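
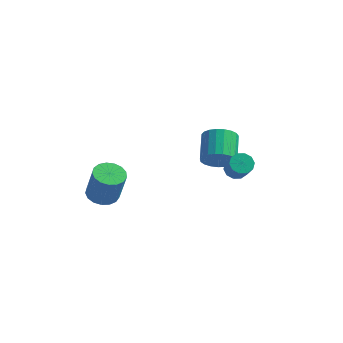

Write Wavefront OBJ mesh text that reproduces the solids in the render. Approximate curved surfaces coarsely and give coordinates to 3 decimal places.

v 2.442 3.041 2.21
v 2.829 2.665 3.122
v 2.325 4.283 4.003
v 1.938 4.659 3.09
v 3.18 2.868 2.951
v 2.677 4.486 3.831
v 3.404 3.1 2.651
v 2.9 4.719 3.531
v 3.461 3.323 2.274
v 2.958 4.941 3.154
v 3.343 3.496 1.887
v 2.839 5.115 2.767
v 3.068 3.591 1.556
v 2.565 5.21 2.436
v 2.685 3.591 1.337
v 2.182 5.21 2.217
v 2.26 3.495 1.27
v 1.757 5.114 2.15
v 1.867 3.321 1.365
v 1.363 4.94 2.245
v 1.572 3.099 1.606
v 1.069 4.717 2.486
v 1.429 2.866 1.952
v 0.925 4.485 2.832
v 1.46 2.663 2.342
v 0.956 4.282 3.222
v 1.661 2.526 2.71
v 1.158 4.145 3.59
v 1.997 2.478 2.991
v 1.494 4.097 3.871
v 2.41 2.527 3.137
v 1.907 4.146 4.017
v -3.577 0.395 -0.44
v -2.653 0.176 -0.719
v -2.079 -0.053 1.361
v -3.003 0.165 1.64
v -2.648 0.647 -0.669
v -2.073 0.418 1.411
v -2.856 1.061 -0.566
v -2.281 0.831 1.514
v -3.229 1.321 -0.434
v -2.654 1.092 1.646
v -3.682 1.37 -0.304
v -3.107 1.14 1.776
v -4.111 1.195 -0.205
v -3.536 0.965 1.876
v -4.417 0.836 -0.159
v -3.843 0.607 1.921
v -4.532 0.377 -0.178
v -3.957 0.148 1.902
v -4.427 -0.078 -0.257
v -3.853 -0.308 1.823
v -4.128 -0.425 -0.378
v -3.554 -0.655 1.702
v -3.703 -0.585 -0.513
v -3.129 -0.814 1.567
v -3.249 -0.519 -0.631
v -2.674 -0.749 1.449
v -2.87 -0.245 -0.706
v -2.295 -0.474 1.374
v 3.69 2.448 2.276
v 4.303 2.819 2.209
v 4.903 2.043 3.396
v 4.29 1.672 3.464
v 4.038 3.041 2.488
v 4.638 2.266 3.676
v 3.64 3.037 2.687
v 4.24 2.262 3.874
v 3.261 2.808 2.729
v 3.861 2.032 3.916
v 3.046 2.441 2.598
v 3.646 1.665 3.785
v 3.077 2.077 2.344
v 3.677 1.301 3.531
v 3.342 1.854 2.064
v 3.942 1.079 3.252
v 3.74 1.858 1.866
v 4.34 1.083 3.053
v 4.119 2.088 1.824
v 4.719 1.312 3.011
v 4.334 2.455 1.955
v 4.934 1.679 3.142
f 2 1 5
f 2 5 3
f 3 5 6
f 3 6 4
f 5 1 7
f 5 7 6
f 6 7 8
f 6 8 4
f 7 1 9
f 7 9 8
f 8 9 10
f 8 10 4
f 9 1 11
f 9 11 10
f 10 11 12
f 10 12 4
f 11 1 13
f 11 13 12
f 12 13 14
f 12 14 4
f 13 1 15
f 13 15 14
f 14 15 16
f 14 16 4
f 15 1 17
f 15 17 16
f 16 17 18
f 16 18 4
f 17 1 19
f 17 19 18
f 18 19 20
f 18 20 4
f 19 1 21
f 19 21 20
f 20 21 22
f 20 22 4
f 21 1 23
f 21 23 22
f 22 23 24
f 22 24 4
f 23 1 25
f 23 25 24
f 24 25 26
f 24 26 4
f 25 1 27
f 25 27 26
f 26 27 28
f 26 28 4
f 27 1 29
f 27 29 28
f 28 29 30
f 28 30 4
f 29 1 31
f 29 31 30
f 30 31 32
f 30 32 4
f 31 1 2
f 31 2 32
f 32 2 3
f 32 3 4
f 34 33 37
f 34 37 35
f 35 37 38
f 35 38 36
f 37 33 39
f 37 39 38
f 38 39 40
f 38 40 36
f 39 33 41
f 39 41 40
f 40 41 42
f 40 42 36
f 41 33 43
f 41 43 42
f 42 43 44
f 42 44 36
f 43 33 45
f 43 45 44
f 44 45 46
f 44 46 36
f 45 33 47
f 45 47 46
f 46 47 48
f 46 48 36
f 47 33 49
f 47 49 48
f 48 49 50
f 48 50 36
f 49 33 51
f 49 51 50
f 50 51 52
f 50 52 36
f 51 33 53
f 51 53 52
f 52 53 54
f 52 54 36
f 53 33 55
f 53 55 54
f 54 55 56
f 54 56 36
f 55 33 57
f 55 57 56
f 56 57 58
f 56 58 36
f 57 33 59
f 57 59 58
f 58 59 60
f 58 60 36
f 59 33 34
f 59 34 60
f 60 34 35
f 60 35 36
f 62 61 65
f 62 65 63
f 63 65 66
f 63 66 64
f 65 61 67
f 65 67 66
f 66 67 68
f 66 68 64
f 67 61 69
f 67 69 68
f 68 69 70
f 68 70 64
f 69 61 71
f 69 71 70
f 70 71 72
f 70 72 64
f 71 61 73
f 71 73 72
f 72 73 74
f 72 74 64
f 73 61 75
f 73 75 74
f 74 75 76
f 74 76 64
f 75 61 77
f 75 77 76
f 76 77 78
f 76 78 64
f 77 61 79
f 77 79 78
f 78 79 80
f 78 80 64
f 79 61 81
f 79 81 80
f 80 81 82
f 80 82 64
f 81 61 62
f 81 62 82
f 82 62 63
f 82 63 64



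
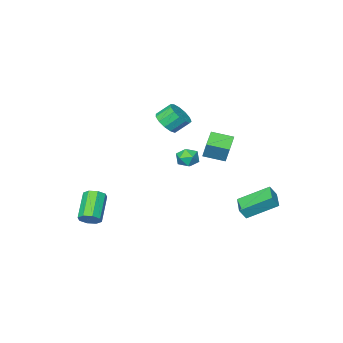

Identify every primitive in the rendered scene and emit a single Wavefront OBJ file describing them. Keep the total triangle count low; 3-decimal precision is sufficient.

v -4.244 -0.65 -0.153
v -4.112 -0.103 1.052
v -3.253 0.192 -0.643
v -3.12 0.738 0.562
v -3.26 -1.618 0.178
v -3.127 -1.072 1.383
v -2.268 -0.777 -0.312
v -2.136 -0.23 0.893
v 0.406 -0.733 3.152
v 1.032 -0.871 3.785
v 0.339 -0.365 4.58
v -0.286 -0.227 3.948
v 1.131 -0.417 3.582
v 0.439 0.09 4.377
v 1 -0.063 3.243
v 0.308 0.443 4.038
v 0.681 0.078 2.875
v -0.011 0.584 3.67
v 0.274 -0.039 2.595
v -0.418 0.468 3.391
v -0.09 -0.376 2.492
v -0.783 0.131 3.288
v -0.297 -0.826 2.599
v -0.99 -0.32 3.394
v -0.281 -1.247 2.881
v -0.974 -0.74 3.677
v -0.047 -1.505 3.25
v -0.739 -0.998 4.045
v 0.332 -1.518 3.587
v -0.361 -1.011 4.383
v 0.734 -1.282 3.787
v 0.041 -0.775 4.582
v 4.533 -2.655 -4.395
v 5.036 -2.577 -3.871
v 3.889 -3.706 -2.602
v 3.387 -3.785 -3.125
v 4.65 -2.172 -3.86
v 3.504 -3.302 -2.59
v 4.196 -2.051 -4.162
v 3.05 -3.181 -2.892
v 3.939 -2.283 -4.6
v 2.793 -3.413 -3.331
v 4.031 -2.734 -4.918
v 2.884 -3.863 -3.649
v 4.416 -3.138 -4.93
v 3.27 -4.268 -3.66
v 4.87 -3.259 -4.628
v 3.724 -4.389 -3.358
v 5.127 -3.027 -4.189
v 3.981 -4.157 -2.92
v 1.772 4.314 2.339
v 2.27 4.391 2.89
v 2.07 3.149 2.23
v 2.568 3.226 2.781
v 1.838 3.263 2.93
v 1.653 3.983 2.998
v 2.687 3.557 2.122
v 2.502 4.277 2.19
v 2.835 3.922 2.756
v 2.311 3.741 3.255
v 2.029 3.799 1.865
v 1.505 3.618 2.364
v -4.613 3.364 -2.534
v -4.17 3.244 -1.819
v -3.885 4.483 -2.796
v -3.442 4.362 -2.081
v -3.158 2.158 -3.639
v -2.715 2.037 -2.924
v -2.43 3.276 -3.901
v -1.987 3.156 -3.186
f 2 4 1
f 5 2 1
f 1 4 3
f 3 5 1
f 2 8 4
f 6 2 5
f 6 8 2
f 4 8 3
f 7 5 3
f 3 8 7
f 7 6 5
f 8 6 7
f 10 9 13
f 10 13 11
f 11 13 14
f 11 14 12
f 13 9 15
f 13 15 14
f 14 15 16
f 14 16 12
f 15 9 17
f 15 17 16
f 16 17 18
f 16 18 12
f 17 9 19
f 17 19 18
f 18 19 20
f 18 20 12
f 19 9 21
f 19 21 20
f 20 21 22
f 20 22 12
f 21 9 23
f 21 23 22
f 22 23 24
f 22 24 12
f 23 9 25
f 23 25 24
f 24 25 26
f 24 26 12
f 25 9 27
f 25 27 26
f 26 27 28
f 26 28 12
f 27 9 29
f 27 29 28
f 28 29 30
f 28 30 12
f 29 9 31
f 29 31 30
f 30 31 32
f 30 32 12
f 31 9 10
f 31 10 32
f 32 10 11
f 32 11 12
f 34 33 37
f 34 37 35
f 35 37 38
f 35 38 36
f 37 33 39
f 37 39 38
f 38 39 40
f 38 40 36
f 39 33 41
f 39 41 40
f 40 41 42
f 40 42 36
f 41 33 43
f 41 43 42
f 42 43 44
f 42 44 36
f 43 33 45
f 43 45 44
f 44 45 46
f 44 46 36
f 45 33 47
f 45 47 46
f 46 47 48
f 46 48 36
f 47 33 49
f 47 49 48
f 48 49 50
f 48 50 36
f 49 33 34
f 49 34 50
f 50 34 35
f 50 35 36
f 51 62 56
f 51 56 52
f 51 52 58
f 51 58 61
f 51 61 62
f 52 56 60
f 56 62 55
f 62 61 53
f 61 58 57
f 58 52 59
f 54 60 55
f 54 55 53
f 54 53 57
f 54 57 59
f 54 59 60
f 55 60 56
f 53 55 62
f 57 53 61
f 59 57 58
f 60 59 52
f 64 66 63
f 67 64 63
f 63 66 65
f 65 67 63
f 64 70 66
f 68 64 67
f 68 70 64
f 66 70 65
f 69 67 65
f 65 70 69
f 69 68 67
f 70 68 69



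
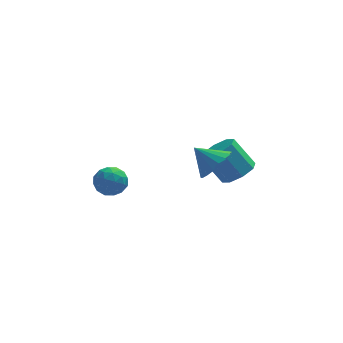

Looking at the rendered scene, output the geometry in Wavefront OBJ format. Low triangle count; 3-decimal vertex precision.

v -0.081 -2.727 3.563
v 0.468 -2.245 3.889
v -0.839 -2.333 4.257
v 0.332 -2.046 3.627
v 0.115 -1.981 3.353
v -0.142 -2.064 3.12
v -0.386 -2.278 2.975
v -0.57 -2.582 2.947
v -0.658 -2.914 3.041
v -0.631 -3.209 3.238
v -0.495 -3.409 3.499
v -0.278 -3.474 3.774
v -0.021 -3.391 4.006
v 0.223 -3.176 4.151
v 0.407 -2.873 4.18
v 0.495 -2.541 4.086
v 0.987 -0.932 1.836
v 1.466 -1.3 2.282
v 0.711 -0.916 3.409
v 0.233 -0.548 2.964
v 1.619 -0.753 2.199
v 0.864 -0.369 3.326
v 1.403 -0.311 1.903
v 0.648 0.073 3.031
v 0.943 -0.233 1.569
v 0.188 0.151 2.696
v 0.509 -0.564 1.391
v -0.246 -0.18 2.518
v 0.356 -1.111 1.474
v -0.399 -0.727 2.601
v 0.572 -1.553 1.769
v -0.183 -1.169 2.897
v 1.032 -1.631 2.104
v 0.277 -1.247 3.231
v -4.187 -1.486 2.659
v -3.638 -1.336 2.281
v -3.962 -2.564 2.559
v -3.413 -2.414 2.181
v -3.421 -2.261 2.847
v -3.56 -1.595 2.909
v -4.04 -2.305 1.931
v -4.179 -1.639 1.993
v -3.547 -1.843 1.831
v -3.165 -1.815 2.397
v -4.435 -2.085 2.443
v -4.053 -2.057 3.009
v -3.932 -1.316 2.479
v -3.668 -2.584 2.361
v -3.673 -2.494 2.753
v -3.35 -2.406 2.53
v -3.886 -1.468 2.848
v -3.564 -1.38 2.625
v -3.436 -1.924 2.958
v -4.036 -2.52 2.215
v -3.714 -2.432 1.992
v -4.25 -1.494 2.31
v -3.927 -1.406 2.087
v -4.164 -1.976 1.882
v -3.556 -1.526 1.992
v -3.424 -2.16 1.933
v -3.792 -2.096 1.787
v -3.874 -1.704 1.823
v -3.331 -1.51 2.324
v -3.199 -2.144 2.266
v -3.204 -2.054 2.657
v -3.285 -1.662 2.693
v -3.278 -1.808 2.06
v -4.401 -1.756 2.574
v -4.269 -2.39 2.516
v -4.315 -2.238 2.147
v -4.396 -1.846 2.183
v -4.176 -1.74 2.907
v -4.044 -2.374 2.848
v -3.726 -2.196 3.017
v -3.808 -1.804 3.053
v -4.322 -2.092 2.78
f 2 1 4
f 2 4 3
f 4 1 5
f 4 5 3
f 5 1 6
f 5 6 3
f 6 1 7
f 6 7 3
f 7 1 8
f 7 8 3
f 8 1 9
f 8 9 3
f 9 1 10
f 9 10 3
f 10 1 11
f 10 11 3
f 11 1 12
f 11 12 3
f 12 1 13
f 12 13 3
f 13 1 14
f 13 14 3
f 14 1 15
f 14 15 3
f 15 1 16
f 15 16 3
f 16 1 2
f 16 2 3
f 18 17 21
f 18 21 19
f 19 21 22
f 19 22 20
f 21 17 23
f 21 23 22
f 22 23 24
f 22 24 20
f 23 17 25
f 23 25 24
f 24 25 26
f 24 26 20
f 25 17 27
f 25 27 26
f 26 27 28
f 26 28 20
f 27 17 29
f 27 29 28
f 28 29 30
f 28 30 20
f 29 17 31
f 29 31 30
f 30 31 32
f 30 32 20
f 31 17 33
f 31 33 32
f 32 33 34
f 32 34 20
f 33 17 18
f 33 18 34
f 34 18 19
f 34 19 20
f 35 72 51
f 72 46 75
f 51 75 40
f 72 75 51
f 35 51 47
f 51 40 52
f 47 52 36
f 51 52 47
f 35 47 56
f 47 36 57
f 56 57 42
f 47 57 56
f 35 56 68
f 56 42 71
f 68 71 45
f 56 71 68
f 35 68 72
f 68 45 76
f 72 76 46
f 68 76 72
f 36 52 63
f 52 40 66
f 63 66 44
f 52 66 63
f 40 75 53
f 75 46 74
f 53 74 39
f 75 74 53
f 46 76 73
f 76 45 69
f 73 69 37
f 76 69 73
f 45 71 70
f 71 42 58
f 70 58 41
f 71 58 70
f 42 57 62
f 57 36 59
f 62 59 43
f 57 59 62
f 38 64 50
f 64 44 65
f 50 65 39
f 64 65 50
f 38 50 48
f 50 39 49
f 48 49 37
f 50 49 48
f 38 48 55
f 48 37 54
f 55 54 41
f 48 54 55
f 38 55 60
f 55 41 61
f 60 61 43
f 55 61 60
f 38 60 64
f 60 43 67
f 64 67 44
f 60 67 64
f 39 65 53
f 65 44 66
f 53 66 40
f 65 66 53
f 37 49 73
f 49 39 74
f 73 74 46
f 49 74 73
f 41 54 70
f 54 37 69
f 70 69 45
f 54 69 70
f 43 61 62
f 61 41 58
f 62 58 42
f 61 58 62
f 44 67 63
f 67 43 59
f 63 59 36
f 67 59 63



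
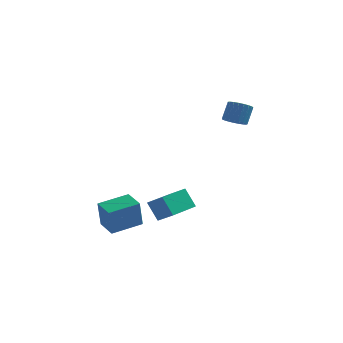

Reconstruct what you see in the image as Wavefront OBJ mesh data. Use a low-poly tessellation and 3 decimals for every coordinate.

v 3.005 2.737 2.258
v 3.593 2.436 2.265
v 3.862 2.983 3.228
v 3.275 3.283 3.222
v 3.647 2.663 2.121
v 3.916 3.21 3.084
v 3.59 2.903 2.001
v 3.859 3.45 2.964
v 3.432 3.114 1.925
v 3.701 3.661 2.888
v 3.2 3.26 1.907
v 3.469 3.807 2.87
v 2.935 3.316 1.949
v 3.204 3.862 2.913
v 2.681 3.271 2.046
v 2.95 3.818 3.009
v 2.484 3.134 2.178
v 2.753 3.68 3.142
v 2.377 2.928 2.325
v 2.646 3.475 3.289
v 2.379 2.689 2.46
v 2.648 3.236 3.424
v 2.489 2.458 2.561
v 2.758 3.005 3.524
v 2.688 2.276 2.608
v 2.957 2.823 3.572
v 2.942 2.173 2.596
v 3.211 2.72 3.559
v 3.207 2.168 2.525
v 3.476 2.714 3.488
v 3.438 2.261 2.408
v 3.707 2.807 3.371
v -1.393 2.801 -3.62
v -0.59 2.346 -3.004
v -0.344 4.5 -3.734
v 0.46 4.045 -3.118
v -0.82 2.375 -4.682
v -0.016 1.92 -4.066
v 0.23 4.074 -4.796
v 1.033 3.619 -4.18
v -3.516 0.527 -4.132
v -3.624 0.191 -2.551
v -2.065 1.424 -3.842
v -2.173 1.088 -2.261
v -2.867 -0.468 -4.299
v -2.975 -0.804 -2.718
v -1.416 0.429 -4.009
v -1.524 0.093 -2.428
f 2 1 5
f 2 5 3
f 3 5 6
f 3 6 4
f 5 1 7
f 5 7 6
f 6 7 8
f 6 8 4
f 7 1 9
f 7 9 8
f 8 9 10
f 8 10 4
f 9 1 11
f 9 11 10
f 10 11 12
f 10 12 4
f 11 1 13
f 11 13 12
f 12 13 14
f 12 14 4
f 13 1 15
f 13 15 14
f 14 15 16
f 14 16 4
f 15 1 17
f 15 17 16
f 16 17 18
f 16 18 4
f 17 1 19
f 17 19 18
f 18 19 20
f 18 20 4
f 19 1 21
f 19 21 20
f 20 21 22
f 20 22 4
f 21 1 23
f 21 23 22
f 22 23 24
f 22 24 4
f 23 1 25
f 23 25 24
f 24 25 26
f 24 26 4
f 25 1 27
f 25 27 26
f 26 27 28
f 26 28 4
f 27 1 29
f 27 29 28
f 28 29 30
f 28 30 4
f 29 1 31
f 29 31 30
f 30 31 32
f 30 32 4
f 31 1 2
f 31 2 32
f 32 2 3
f 32 3 4
f 34 36 33
f 37 34 33
f 33 36 35
f 35 37 33
f 34 40 36
f 38 34 37
f 38 40 34
f 36 40 35
f 39 37 35
f 35 40 39
f 39 38 37
f 40 38 39
f 42 44 41
f 45 42 41
f 41 44 43
f 43 45 41
f 42 48 44
f 46 42 45
f 46 48 42
f 44 48 43
f 47 45 43
f 43 48 47
f 47 46 45
f 48 46 47



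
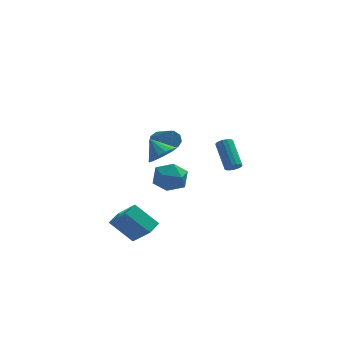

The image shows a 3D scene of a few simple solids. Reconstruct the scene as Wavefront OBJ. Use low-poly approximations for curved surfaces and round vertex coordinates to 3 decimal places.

v -1.707 -4.32 2.56
v -0.969 -4.277 3.091
v -2.393 -3.66 3.46
v -0.949 -3.891 2.823
v -1.132 -3.619 2.484
v -1.469 -3.536 2.166
v -1.87 -3.662 1.953
v -2.227 -3.965 1.903
v -2.445 -4.363 2.029
v -2.465 -4.75 2.298
v -2.282 -5.021 2.636
v -1.945 -5.105 2.955
v -1.545 -4.978 3.167
v -1.187 -4.676 3.217
v -1.603 3.993 -0.838
v -0.932 4.083 -1.016
v -0.426 2.316 0
v -1.097 2.227 0.178
v -1.021 4.298 -0.597
v -0.515 2.531 0.418
v -1.382 4.371 -0.291
v -0.876 2.604 0.724
v -1.846 4.267 -0.241
v -1.341 2.5 0.775
v -2.197 4.035 -0.47
v -1.691 2.268 0.546
v -2.27 3.783 -0.871
v -1.764 2.016 0.145
v -2.03 3.63 -1.257
v -1.525 1.863 -0.241
v -1.591 3.647 -1.446
v -1.085 1.88 -0.43
v -1.157 3.826 -1.351
v -0.651 2.059 -0.335
v 2.468 0.573 -1.245
v 2.846 0.41 -0.912
v 2.39 1.903 0.338
v 2.012 2.067 0.005
v 2.971 0.588 -1.079
v 2.515 2.081 0.171
v 2.961 0.762 -1.291
v 2.505 2.255 -0.041
v 2.819 0.886 -1.49
v 2.363 2.379 -0.24
v 2.583 0.926 -1.624
v 2.127 2.419 -0.374
v 2.316 0.871 -1.656
v 1.86 2.364 -0.406
v 2.09 0.737 -1.578
v 1.634 2.23 -0.328
v 1.965 0.559 -1.411
v 1.509 2.052 -0.161
v 1.975 0.385 -1.199
v 1.519 1.878 0.051
v 2.117 0.261 -1
v 1.661 1.754 0.25
v 2.353 0.221 -0.866
v 1.897 1.714 0.384
v 2.62 0.276 -0.834
v 2.164 1.769 0.416
v -0.778 -1.829 -0.806
v -0.274 -2.264 0.088
v -2.226 -2.856 -0.488
v -1.722 -3.291 0.406
v -2.047 -2.225 0.413
v -1.152 -1.59 0.217
v -1.348 -3.53 -0.617
v -0.453 -2.895 -0.813
v -0.626 -3.315 0.204
v -1.058 -2.509 0.841
v -1.442 -2.611 -1.241
v -1.874 -1.805 -0.604
v -3.358 -3.61 -4.7
v -2.409 -4.682 -3.333
v -4.671 -3.155 -3.434
v -3.722 -4.227 -2.066
v -2.858 -2.853 -4.454
v -1.909 -3.925 -3.086
v -4.171 -2.398 -3.187
v -3.222 -3.47 -1.82
f 2 1 4
f 2 4 3
f 4 1 5
f 4 5 3
f 5 1 6
f 5 6 3
f 6 1 7
f 6 7 3
f 7 1 8
f 7 8 3
f 8 1 9
f 8 9 3
f 9 1 10
f 9 10 3
f 10 1 11
f 10 11 3
f 11 1 12
f 11 12 3
f 12 1 13
f 12 13 3
f 13 1 14
f 13 14 3
f 14 1 2
f 14 2 3
f 16 15 19
f 16 19 17
f 17 19 20
f 17 20 18
f 19 15 21
f 19 21 20
f 20 21 22
f 20 22 18
f 21 15 23
f 21 23 22
f 22 23 24
f 22 24 18
f 23 15 25
f 23 25 24
f 24 25 26
f 24 26 18
f 25 15 27
f 25 27 26
f 26 27 28
f 26 28 18
f 27 15 29
f 27 29 28
f 28 29 30
f 28 30 18
f 29 15 31
f 29 31 30
f 30 31 32
f 30 32 18
f 31 15 33
f 31 33 32
f 32 33 34
f 32 34 18
f 33 15 16
f 33 16 34
f 34 16 17
f 34 17 18
f 36 35 39
f 36 39 37
f 37 39 40
f 37 40 38
f 39 35 41
f 39 41 40
f 40 41 42
f 40 42 38
f 41 35 43
f 41 43 42
f 42 43 44
f 42 44 38
f 43 35 45
f 43 45 44
f 44 45 46
f 44 46 38
f 45 35 47
f 45 47 46
f 46 47 48
f 46 48 38
f 47 35 49
f 47 49 48
f 48 49 50
f 48 50 38
f 49 35 51
f 49 51 50
f 50 51 52
f 50 52 38
f 51 35 53
f 51 53 52
f 52 53 54
f 52 54 38
f 53 35 55
f 53 55 54
f 54 55 56
f 54 56 38
f 55 35 57
f 55 57 56
f 56 57 58
f 56 58 38
f 57 35 59
f 57 59 58
f 58 59 60
f 58 60 38
f 59 35 36
f 59 36 60
f 60 36 37
f 60 37 38
f 61 72 66
f 61 66 62
f 61 62 68
f 61 68 71
f 61 71 72
f 62 66 70
f 66 72 65
f 72 71 63
f 71 68 67
f 68 62 69
f 64 70 65
f 64 65 63
f 64 63 67
f 64 67 69
f 64 69 70
f 65 70 66
f 63 65 72
f 67 63 71
f 69 67 68
f 70 69 62
f 74 76 73
f 77 74 73
f 73 76 75
f 75 77 73
f 74 80 76
f 78 74 77
f 78 80 74
f 76 80 75
f 79 77 75
f 75 80 79
f 79 78 77
f 80 78 79



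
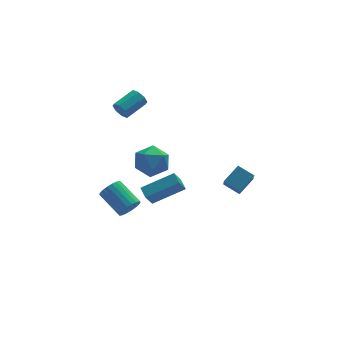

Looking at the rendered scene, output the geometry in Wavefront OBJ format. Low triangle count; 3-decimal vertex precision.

v 2.88 -4.886 -0.52
v 2.188 -4.23 -0.081
v 3.121 -4.004 -1.458
v 2.428 -3.348 -1.019
v 3.792 -4.392 0.179
v 3.099 -3.736 0.618
v 4.032 -3.51 -0.759
v 3.34 -2.854 -0.32
v -2.146 0.612 2.975
v -1.849 0.412 2.493
v -0.657 1.048 2.964
v -0.954 1.248 3.445
v -2.04 0.823 2.423
v -0.849 1.459 2.894
v -2.294 1.111 2.676
v -1.103 1.747 3.146
v -2.46 1.106 3.104
v -1.269 1.742 3.574
v -2.443 0.812 3.456
v -1.251 1.448 3.927
v -2.251 0.401 3.526
v -1.06 1.037 3.997
v -1.997 0.113 3.274
v -0.806 0.749 3.744
v -1.831 0.118 2.846
v -0.64 0.754 3.316
v 0.819 -0.365 -2.75
v 0.732 0.385 -2.486
v -1.042 -0.248 -3.695
v -1.128 0.503 -3.431
v 1.288 -0.003 -3.629
v 1.202 0.748 -3.365
v -0.572 0.115 -4.574
v -0.659 0.865 -4.31
v -1.4 -3.494 2.898
v -0.657 -3.71 2.186
v -2.563 -4.25 1.914
v -1.82 -4.466 1.202
v -1.815 -4.955 2.132
v -1.096 -4.488 2.741
v -2.124 -3.472 1.359
v -1.405 -3.005 1.968
v -1.105 -3.696 1.235
v -0.913 -4.613 1.713
v -2.307 -3.347 2.387
v -2.115 -4.264 2.865
v -1.973 -0.455 -4.281
v -1.455 -0.486 -3.768
v -2.229 0.865 -2.905
v -2.747 0.895 -3.419
v -1.335 -0.29 -3.967
v -2.11 1.06 -3.104
v -1.325 -0.123 -4.22
v -2.1 1.227 -3.358
v -1.428 -0.014 -4.484
v -2.203 1.337 -3.621
v -1.625 0.02 -4.713
v -2.399 1.37 -3.85
v -1.881 -0.029 -4.867
v -2.656 1.322 -4.004
v -2.154 -0.152 -4.92
v -2.929 1.199 -4.057
v -2.395 -0.327 -4.862
v -3.17 1.024 -4
v -2.563 -0.524 -4.704
v -3.338 0.827 -3.842
v -2.629 -0.709 -4.473
v -3.404 0.641 -3.611
v -2.582 -0.851 -4.209
v -3.357 0.5 -3.347
v -2.429 -0.924 -3.957
v -3.204 0.427 -3.095
v -2.197 -0.916 -3.761
v -2.972 0.435 -2.899
v -1.926 -0.828 -3.655
v -2.701 0.522 -2.793
v -1.664 -0.676 -3.658
v -2.439 0.674 -2.795
f 2 4 1
f 5 2 1
f 1 4 3
f 3 5 1
f 2 8 4
f 6 2 5
f 6 8 2
f 4 8 3
f 7 5 3
f 3 8 7
f 7 6 5
f 8 6 7
f 10 9 13
f 10 13 11
f 11 13 14
f 11 14 12
f 13 9 15
f 13 15 14
f 14 15 16
f 14 16 12
f 15 9 17
f 15 17 16
f 16 17 18
f 16 18 12
f 17 9 19
f 17 19 18
f 18 19 20
f 18 20 12
f 19 9 21
f 19 21 20
f 20 21 22
f 20 22 12
f 21 9 23
f 21 23 22
f 22 23 24
f 22 24 12
f 23 9 25
f 23 25 24
f 24 25 26
f 24 26 12
f 25 9 10
f 25 10 26
f 26 10 11
f 26 11 12
f 28 30 27
f 31 28 27
f 27 30 29
f 29 31 27
f 28 34 30
f 32 28 31
f 32 34 28
f 30 34 29
f 33 31 29
f 29 34 33
f 33 32 31
f 34 32 33
f 35 46 40
f 35 40 36
f 35 36 42
f 35 42 45
f 35 45 46
f 36 40 44
f 40 46 39
f 46 45 37
f 45 42 41
f 42 36 43
f 38 44 39
f 38 39 37
f 38 37 41
f 38 41 43
f 38 43 44
f 39 44 40
f 37 39 46
f 41 37 45
f 43 41 42
f 44 43 36
f 48 47 51
f 48 51 49
f 49 51 52
f 49 52 50
f 51 47 53
f 51 53 52
f 52 53 54
f 52 54 50
f 53 47 55
f 53 55 54
f 54 55 56
f 54 56 50
f 55 47 57
f 55 57 56
f 56 57 58
f 56 58 50
f 57 47 59
f 57 59 58
f 58 59 60
f 58 60 50
f 59 47 61
f 59 61 60
f 60 61 62
f 60 62 50
f 61 47 63
f 61 63 62
f 62 63 64
f 62 64 50
f 63 47 65
f 63 65 64
f 64 65 66
f 64 66 50
f 65 47 67
f 65 67 66
f 66 67 68
f 66 68 50
f 67 47 69
f 67 69 68
f 68 69 70
f 68 70 50
f 69 47 71
f 69 71 70
f 70 71 72
f 70 72 50
f 71 47 73
f 71 73 72
f 72 73 74
f 72 74 50
f 73 47 75
f 73 75 74
f 74 75 76
f 74 76 50
f 75 47 77
f 75 77 76
f 76 77 78
f 76 78 50
f 77 47 48
f 77 48 78
f 78 48 49
f 78 49 50



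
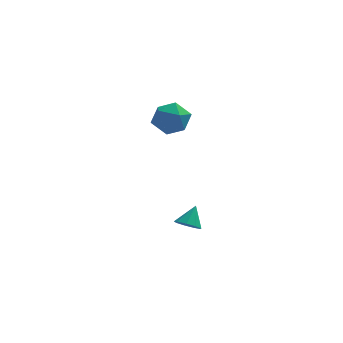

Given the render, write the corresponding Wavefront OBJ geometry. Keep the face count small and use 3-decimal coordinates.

v 0.233 -0.111 3.557
v 0.782 -0.838 3.632
v -0.902 -1.002 3.228
v -0.353 -1.729 3.303
v -0.578 -1.248 4.047
v 0.123 -0.697 4.251
v -0.243 -1.143 2.609
v 0.458 -0.592 2.813
v 0.488 -1.476 3.046
v 0.281 -1.541 3.935
v -0.401 -0.299 2.925
v -0.608 -0.364 3.814
v 0.631 -2.094 -2.307
v 0.888 -1.707 -2.702
v 0.969 -1.486 -1.493
v 0.494 -1.592 -2.625
v 0.165 -1.712 -2.399
v 0.053 -2.01 -2.129
v 0.212 -2.348 -1.943
v 0.567 -2.567 -1.927
v 0.952 -2.564 -2.088
v 1.187 -2.342 -2.352
v 1.161 -2.003 -2.595
f 1 12 6
f 1 6 2
f 1 2 8
f 1 8 11
f 1 11 12
f 2 6 10
f 6 12 5
f 12 11 3
f 11 8 7
f 8 2 9
f 4 10 5
f 4 5 3
f 4 3 7
f 4 7 9
f 4 9 10
f 5 10 6
f 3 5 12
f 7 3 11
f 9 7 8
f 10 9 2
f 14 13 16
f 14 16 15
f 16 13 17
f 16 17 15
f 17 13 18
f 17 18 15
f 18 13 19
f 18 19 15
f 19 13 20
f 19 20 15
f 20 13 21
f 20 21 15
f 21 13 22
f 21 22 15
f 22 13 23
f 22 23 15
f 23 13 14
f 23 14 15



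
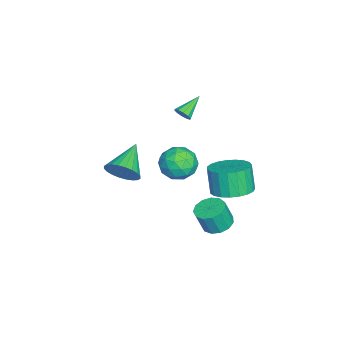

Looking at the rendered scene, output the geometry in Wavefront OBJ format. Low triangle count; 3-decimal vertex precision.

v -2.964 0.422 1.909
v -2.776 0.24 2.347
v -3.996 1.098 2.631
v -2.636 0.517 2.288
v -2.622 0.757 2.084
v -2.738 0.869 1.813
v -2.94 0.81 1.579
v -3.152 0.603 1.471
v -3.292 0.327 1.529
v -3.306 0.087 1.733
v -3.19 -0.025 2.004
v -2.988 0.033 2.238
v 1.136 3.55 -0.203
v 2.115 3.159 0.032
v 1.683 2.919 1.437
v 0.704 3.31 1.203
v 2.165 3.596 0.122
v 1.733 3.356 1.527
v 2.037 4.025 0.156
v 1.605 3.785 1.561
v 1.754 4.372 0.127
v 1.321 4.132 1.533
v 1.363 4.577 0.042
v 0.931 4.337 1.448
v 0.934 4.604 -0.085
v 0.501 4.364 1.32
v 0.539 4.449 -0.233
v 0.106 4.209 1.172
v 0.248 4.138 -0.376
v -0.185 3.899 1.03
v 0.11 3.726 -0.489
v -0.323 3.486 0.917
v 0.15 3.283 -0.552
v -0.283 3.044 0.854
v 0.36 2.887 -0.555
v -0.073 2.647 0.851
v 0.705 2.605 -0.497
v 0.272 2.365 0.909
v 1.124 2.486 -0.388
v 0.691 2.246 1.018
v 1.545 2.551 -0.247
v 1.113 2.312 1.158
v 1.896 2.789 -0.099
v 1.463 2.55 1.307
v -2.607 -2.611 -2.703
v -2.278 -3.078 -1.883
v -4.373 -2.229 -1.777
v -2.162 -2.712 -1.814
v -2.114 -2.33 -1.88
v -2.142 -1.991 -2.072
v -2.24 -1.747 -2.359
v -2.394 -1.634 -2.699
v -2.581 -1.669 -3.04
v -2.772 -1.848 -3.33
v -2.937 -2.144 -3.524
v -3.053 -2.51 -3.593
v -3.1 -2.891 -3.527
v -3.073 -3.23 -3.335
v -2.975 -3.475 -3.048
v -2.821 -3.588 -2.708
v -2.634 -3.552 -2.367
v -2.443 -3.373 -2.077
v 2.128 3.009 -1.898
v 2.894 3.269 -1.946
v 3.098 2.89 -0.73
v 2.332 2.631 -0.682
v 2.647 3.622 -1.795
v 2.852 3.244 -0.578
v 2.236 3.781 -1.676
v 2.44 3.402 -0.46
v 1.79 3.694 -1.628
v 1.995 3.316 -0.412
v 1.452 3.391 -1.666
v 1.656 3.012 -0.45
v 1.328 2.966 -1.777
v 1.532 2.587 -0.561
v 1.458 2.555 -1.927
v 1.662 2.176 -0.711
v 1.801 2.288 -2.068
v 2.005 1.909 -0.852
v 2.247 2.25 -2.154
v 2.452 1.872 -0.938
v 2.656 2.454 -2.16
v 2.86 2.075 -0.944
v 2.897 2.833 -2.082
v 3.101 2.455 -0.866
v 2.068 1.841 2.67
v 2.665 1.031 2.749
v 1.235 1.109 1.471
v 1.832 0.299 1.55
v 1.182 0.522 2.29
v 1.697 0.974 3.031
v 2.203 1.166 1.189
v 2.718 1.618 1.93
v 2.748 0.613 1.834
v 2.117 0.216 2.515
v 1.783 1.924 1.705
v 1.152 1.527 2.386
v 2.44 1.5 2.815
v 1.46 0.64 1.405
v 1.079 0.771 1.84
v 1.429 0.295 1.887
v 1.871 1.467 2.981
v 2.222 0.991 3.027
v 1.35 0.692 2.757
v 1.678 1.149 1.193
v 2.029 0.673 1.239
v 2.471 1.845 2.333
v 2.821 1.369 2.38
v 2.55 1.448 1.463
v 2.839 0.778 2.324
v 2.35 0.348 1.619
v 2.568 0.858 1.406
v 2.87 1.123 1.842
v 2.469 0.545 2.724
v 1.979 0.115 2.019
v 1.597 0.246 2.454
v 1.9 0.512 2.889
v 2.518 0.299 2.186
v 1.921 2.025 2.201
v 1.431 1.595 1.496
v 2 1.628 1.331
v 2.303 1.894 1.766
v 1.55 1.792 2.601
v 1.061 1.362 1.896
v 1.03 1.017 2.378
v 1.332 1.282 2.814
v 1.382 1.841 2.034
f 2 1 4
f 2 4 3
f 4 1 5
f 4 5 3
f 5 1 6
f 5 6 3
f 6 1 7
f 6 7 3
f 7 1 8
f 7 8 3
f 8 1 9
f 8 9 3
f 9 1 10
f 9 10 3
f 10 1 11
f 10 11 3
f 11 1 12
f 11 12 3
f 12 1 2
f 12 2 3
f 14 13 17
f 14 17 15
f 15 17 18
f 15 18 16
f 17 13 19
f 17 19 18
f 18 19 20
f 18 20 16
f 19 13 21
f 19 21 20
f 20 21 22
f 20 22 16
f 21 13 23
f 21 23 22
f 22 23 24
f 22 24 16
f 23 13 25
f 23 25 24
f 24 25 26
f 24 26 16
f 25 13 27
f 25 27 26
f 26 27 28
f 26 28 16
f 27 13 29
f 27 29 28
f 28 29 30
f 28 30 16
f 29 13 31
f 29 31 30
f 30 31 32
f 30 32 16
f 31 13 33
f 31 33 32
f 32 33 34
f 32 34 16
f 33 13 35
f 33 35 34
f 34 35 36
f 34 36 16
f 35 13 37
f 35 37 36
f 36 37 38
f 36 38 16
f 37 13 39
f 37 39 38
f 38 39 40
f 38 40 16
f 39 13 41
f 39 41 40
f 40 41 42
f 40 42 16
f 41 13 43
f 41 43 42
f 42 43 44
f 42 44 16
f 43 13 14
f 43 14 44
f 44 14 15
f 44 15 16
f 46 45 48
f 46 48 47
f 48 45 49
f 48 49 47
f 49 45 50
f 49 50 47
f 50 45 51
f 50 51 47
f 51 45 52
f 51 52 47
f 52 45 53
f 52 53 47
f 53 45 54
f 53 54 47
f 54 45 55
f 54 55 47
f 55 45 56
f 55 56 47
f 56 45 57
f 56 57 47
f 57 45 58
f 57 58 47
f 58 45 59
f 58 59 47
f 59 45 60
f 59 60 47
f 60 45 61
f 60 61 47
f 61 45 62
f 61 62 47
f 62 45 46
f 62 46 47
f 64 63 67
f 64 67 65
f 65 67 68
f 65 68 66
f 67 63 69
f 67 69 68
f 68 69 70
f 68 70 66
f 69 63 71
f 69 71 70
f 70 71 72
f 70 72 66
f 71 63 73
f 71 73 72
f 72 73 74
f 72 74 66
f 73 63 75
f 73 75 74
f 74 75 76
f 74 76 66
f 75 63 77
f 75 77 76
f 76 77 78
f 76 78 66
f 77 63 79
f 77 79 78
f 78 79 80
f 78 80 66
f 79 63 81
f 79 81 80
f 80 81 82
f 80 82 66
f 81 63 83
f 81 83 82
f 82 83 84
f 82 84 66
f 83 63 85
f 83 85 84
f 84 85 86
f 84 86 66
f 85 63 64
f 85 64 86
f 86 64 65
f 86 65 66
f 87 124 103
f 124 98 127
f 103 127 92
f 124 127 103
f 87 103 99
f 103 92 104
f 99 104 88
f 103 104 99
f 87 99 108
f 99 88 109
f 108 109 94
f 99 109 108
f 87 108 120
f 108 94 123
f 120 123 97
f 108 123 120
f 87 120 124
f 120 97 128
f 124 128 98
f 120 128 124
f 88 104 115
f 104 92 118
f 115 118 96
f 104 118 115
f 92 127 105
f 127 98 126
f 105 126 91
f 127 126 105
f 98 128 125
f 128 97 121
f 125 121 89
f 128 121 125
f 97 123 122
f 123 94 110
f 122 110 93
f 123 110 122
f 94 109 114
f 109 88 111
f 114 111 95
f 109 111 114
f 90 116 102
f 116 96 117
f 102 117 91
f 116 117 102
f 90 102 100
f 102 91 101
f 100 101 89
f 102 101 100
f 90 100 107
f 100 89 106
f 107 106 93
f 100 106 107
f 90 107 112
f 107 93 113
f 112 113 95
f 107 113 112
f 90 112 116
f 112 95 119
f 116 119 96
f 112 119 116
f 91 117 105
f 117 96 118
f 105 118 92
f 117 118 105
f 89 101 125
f 101 91 126
f 125 126 98
f 101 126 125
f 93 106 122
f 106 89 121
f 122 121 97
f 106 121 122
f 95 113 114
f 113 93 110
f 114 110 94
f 113 110 114
f 96 119 115
f 119 95 111
f 115 111 88
f 119 111 115



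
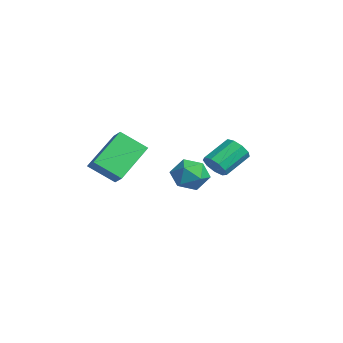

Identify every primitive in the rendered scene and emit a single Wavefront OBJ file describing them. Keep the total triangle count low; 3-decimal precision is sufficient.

v 0.001 2.831 1.887
v 0.625 3.044 1.854
v 0.263 4.222 2.62
v -0.361 4.009 2.653
v 0.389 3.201 1.502
v 0.028 4.378 2.268
v -0.028 3.184 1.331
v -0.389 4.362 2.096
v -0.432 3.003 1.419
v -0.793 4.18 2.185
v -0.633 2.741 1.727
v -0.995 3.918 2.492
v -0.538 2.521 2.11
v -0.899 3.699 2.875
v -0.191 2.447 2.388
v -0.552 3.624 3.154
v 0.246 2.552 2.433
v -0.115 3.729 3.198
v 0.568 2.788 2.222
v 0.207 3.965 2.987
v 2.308 1.378 3.082
v 2.857 1.08 2.473
v 1.223 0.8 2.387
v 1.772 0.502 1.778
v 1.788 0.164 2.582
v 2.459 0.521 3.012
v 1.621 1.359 1.848
v 2.292 1.716 2.278
v 2.433 1.068 1.71
v 2.536 0.33 2.164
v 1.544 1.55 2.696
v 1.647 0.812 3.15
v -3.536 0.9 1.763
v -4.055 -0.159 2.658
v -2.817 0.944 2.233
v -3.336 -0.114 3.128
v -2.624 -0.606 0.512
v -3.143 -1.664 1.407
v -1.905 -0.561 0.982
v -2.424 -1.62 1.877
f 2 1 5
f 2 5 3
f 3 5 6
f 3 6 4
f 5 1 7
f 5 7 6
f 6 7 8
f 6 8 4
f 7 1 9
f 7 9 8
f 8 9 10
f 8 10 4
f 9 1 11
f 9 11 10
f 10 11 12
f 10 12 4
f 11 1 13
f 11 13 12
f 12 13 14
f 12 14 4
f 13 1 15
f 13 15 14
f 14 15 16
f 14 16 4
f 15 1 17
f 15 17 16
f 16 17 18
f 16 18 4
f 17 1 19
f 17 19 18
f 18 19 20
f 18 20 4
f 19 1 2
f 19 2 20
f 20 2 3
f 20 3 4
f 21 32 26
f 21 26 22
f 21 22 28
f 21 28 31
f 21 31 32
f 22 26 30
f 26 32 25
f 32 31 23
f 31 28 27
f 28 22 29
f 24 30 25
f 24 25 23
f 24 23 27
f 24 27 29
f 24 29 30
f 25 30 26
f 23 25 32
f 27 23 31
f 29 27 28
f 30 29 22
f 34 36 33
f 37 34 33
f 33 36 35
f 35 37 33
f 34 40 36
f 38 34 37
f 38 40 34
f 36 40 35
f 39 37 35
f 35 40 39
f 39 38 37
f 40 38 39



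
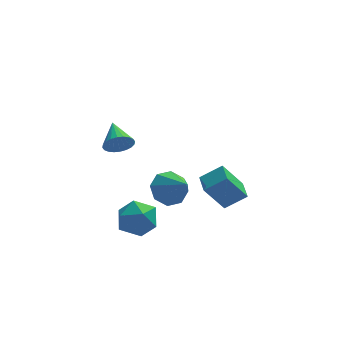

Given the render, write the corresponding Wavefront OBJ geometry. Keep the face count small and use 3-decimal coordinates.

v 2.56 1.168 -3.574
v 3.721 1.181 -2.792
v 2.504 2.365 -3.511
v 3.666 2.378 -2.729
v 3.634 1.302 -5.171
v 4.796 1.315 -4.389
v 3.579 2.499 -5.108
v 4.74 2.512 -4.326
v -1.841 -1.473 2.254
v -1.366 -1.643 2.849
v -1.999 -0.047 2.786
v -1.168 -1.543 2.641
v -1.072 -1.433 2.374
v -1.093 -1.329 2.089
v -1.228 -1.247 1.829
v -1.456 -1.199 1.634
v -1.743 -1.193 1.533
v -2.045 -1.23 1.542
v -2.316 -1.303 1.659
v -2.515 -1.403 1.867
v -2.611 -1.513 2.134
v -2.59 -1.617 2.419
v -2.455 -1.699 2.679
v -2.227 -1.747 2.875
v -1.939 -1.753 2.975
v -1.637 -1.716 2.967
v 0.927 1.901 -3.854
v 1.905 2.043 -4.264
v 1.673 0.539 -2.546
v 1.747 2.554 -3.643
v 1.109 2.681 -3.146
v 0.364 2.352 -3.063
v -0.051 1.758 -3.444
v 0.106 1.247 -4.065
v 0.744 1.12 -4.562
v 1.489 1.449 -4.645
v -1.777 -0.013 -3.719
v -0.663 0.337 -3.716
v -1.217 -1.797 -3.984
v -0.103 -1.447 -3.981
v -0.73 -1.409 -2.997
v -1.076 -0.306 -2.833
v -0.804 -1.154 -4.867
v -1.15 -0.051 -4.703
v -0.062 -0.369 -4.425
v -0.016 -0.526 -3.269
v -1.864 -0.934 -4.431
v -1.818 -1.091 -3.275
f 2 4 1
f 5 2 1
f 1 4 3
f 3 5 1
f 2 8 4
f 6 2 5
f 6 8 2
f 4 8 3
f 7 5 3
f 3 8 7
f 7 6 5
f 8 6 7
f 10 9 12
f 10 12 11
f 12 9 13
f 12 13 11
f 13 9 14
f 13 14 11
f 14 9 15
f 14 15 11
f 15 9 16
f 15 16 11
f 16 9 17
f 16 17 11
f 17 9 18
f 17 18 11
f 18 9 19
f 18 19 11
f 19 9 20
f 19 20 11
f 20 9 21
f 20 21 11
f 21 9 22
f 21 22 11
f 22 9 23
f 22 23 11
f 23 9 24
f 23 24 11
f 24 9 25
f 24 25 11
f 25 9 26
f 25 26 11
f 26 9 10
f 26 10 11
f 28 27 30
f 28 30 29
f 30 27 31
f 30 31 29
f 31 27 32
f 31 32 29
f 32 27 33
f 32 33 29
f 33 27 34
f 33 34 29
f 34 27 35
f 34 35 29
f 35 27 36
f 35 36 29
f 36 27 28
f 36 28 29
f 37 48 42
f 37 42 38
f 37 38 44
f 37 44 47
f 37 47 48
f 38 42 46
f 42 48 41
f 48 47 39
f 47 44 43
f 44 38 45
f 40 46 41
f 40 41 39
f 40 39 43
f 40 43 45
f 40 45 46
f 41 46 42
f 39 41 48
f 43 39 47
f 45 43 44
f 46 45 38



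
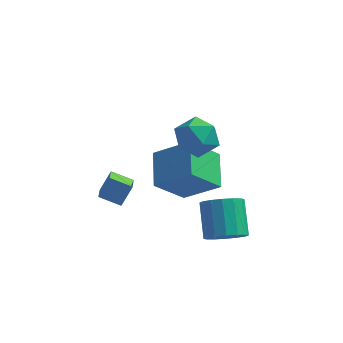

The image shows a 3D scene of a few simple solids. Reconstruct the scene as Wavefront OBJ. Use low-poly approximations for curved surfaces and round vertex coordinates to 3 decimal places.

v 0.363 2.285 -4.559
v -0.83 1.359 -3.042
v -0.023 4.027 -3.799
v -1.216 3.102 -2.282
v 2.096 2.118 -3.298
v 0.903 1.193 -1.781
v 1.71 3.861 -2.538
v 0.517 2.935 -1.021
v 3.024 -2.031 -2.859
v 3.585 -2.451 -2.189
v 3.158 -1.108 -0.99
v 2.596 -0.689 -1.661
v 3.889 -2.136 -2.434
v 3.462 -0.793 -1.235
v 3.961 -1.792 -2.793
v 3.534 -0.449 -1.594
v 3.782 -1.513 -3.17
v 3.355 -0.17 -1.971
v 3.4 -1.372 -3.464
v 2.973 -0.03 -2.265
v 2.917 -1.409 -3.595
v 2.489 -0.066 -2.396
v 2.462 -1.612 -3.53
v 2.035 -0.269 -2.331
v 2.158 -1.927 -3.285
v 1.731 -0.584 -2.086
v 2.086 -2.271 -2.926
v 1.659 -0.928 -1.727
v 2.265 -2.55 -2.549
v 1.838 -1.207 -1.35
v 2.647 -2.69 -2.255
v 2.22 -1.348 -1.056
v 3.131 -2.654 -2.124
v 2.703 -1.311 -0.925
v -2.288 1.375 -4.261
v -2.11 0.365 -3.81
v -3.328 1.389 -3.819
v -3.15 0.379 -3.368
v -1.87 1.881 -3.292
v -1.692 0.871 -2.841
v -2.91 1.895 -2.85
v -2.732 0.885 -2.399
v 0.895 1.02 1.478
v 1.643 0.456 0.875
v 1.017 -0.216 2.785
v 1.765 -0.78 2.182
v 2.033 0.209 2.618
v 1.958 0.974 1.811
v 0.702 -0.734 1.849
v 0.627 0.031 1.042
v 1.524 -0.628 1.104
v 2.347 -0.045 1.58
v 0.313 0.285 2.08
v 1.136 0.868 2.556
f 2 4 1
f 5 2 1
f 1 4 3
f 3 5 1
f 2 8 4
f 6 2 5
f 6 8 2
f 4 8 3
f 7 5 3
f 3 8 7
f 7 6 5
f 8 6 7
f 10 9 13
f 10 13 11
f 11 13 14
f 11 14 12
f 13 9 15
f 13 15 14
f 14 15 16
f 14 16 12
f 15 9 17
f 15 17 16
f 16 17 18
f 16 18 12
f 17 9 19
f 17 19 18
f 18 19 20
f 18 20 12
f 19 9 21
f 19 21 20
f 20 21 22
f 20 22 12
f 21 9 23
f 21 23 22
f 22 23 24
f 22 24 12
f 23 9 25
f 23 25 24
f 24 25 26
f 24 26 12
f 25 9 27
f 25 27 26
f 26 27 28
f 26 28 12
f 27 9 29
f 27 29 28
f 28 29 30
f 28 30 12
f 29 9 31
f 29 31 30
f 30 31 32
f 30 32 12
f 31 9 33
f 31 33 32
f 32 33 34
f 32 34 12
f 33 9 10
f 33 10 34
f 34 10 11
f 34 11 12
f 36 38 35
f 39 36 35
f 35 38 37
f 37 39 35
f 36 42 38
f 40 36 39
f 40 42 36
f 38 42 37
f 41 39 37
f 37 42 41
f 41 40 39
f 42 40 41
f 43 54 48
f 43 48 44
f 43 44 50
f 43 50 53
f 43 53 54
f 44 48 52
f 48 54 47
f 54 53 45
f 53 50 49
f 50 44 51
f 46 52 47
f 46 47 45
f 46 45 49
f 46 49 51
f 46 51 52
f 47 52 48
f 45 47 54
f 49 45 53
f 51 49 50
f 52 51 44



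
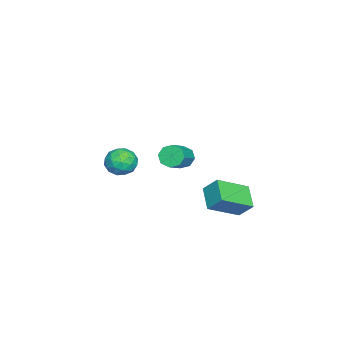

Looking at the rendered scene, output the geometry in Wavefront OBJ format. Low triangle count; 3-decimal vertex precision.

v -0.512 1.765 -4.305
v -0.367 2.444 -3.545
v 0.529 2.235 -4.924
v 0.675 2.914 -4.164
v 0.545 0.566 -3.436
v 0.691 1.245 -2.676
v 1.587 1.036 -4.055
v 1.732 1.715 -3.295
v 0.372 -0.457 -1.651
v 0.692 -0.447 -2.182
v 1.928 -0.594 -1.439
v 1.608 -0.603 -0.909
v 0.633 -0.014 -1.998
v 1.869 -0.16 -1.255
v 0.42 0.16 -1.611
v 1.657 0.013 -0.868
v 0.18 -0.027 -1.247
v 1.416 -0.174 -0.504
v 0.052 -0.466 -1.121
v 1.288 -0.613 -0.378
v 0.111 -0.9 -1.305
v 1.347 -1.046 -0.562
v 0.323 -1.073 -1.692
v 1.56 -1.22 -0.949
v 0.564 -0.886 -2.056
v 1.8 -1.033 -1.313
v -2.246 -3.787 -3.556
v -1.739 -3.453 -4.138
v -1.161 -4.227 -2.862
v -0.654 -3.893 -3.444
v -1.1 -3.391 -2.938
v -1.771 -3.119 -3.366
v -1.129 -4.561 -3.634
v -1.8 -4.289 -4.062
v -1.048 -3.931 -4.186
v -1.031 -3.209 -3.756
v -1.869 -4.471 -3.244
v -1.852 -3.749 -2.814
v -2.088 -3.582 -3.908
v -0.812 -4.098 -3.092
v -1.075 -3.804 -2.794
v -0.776 -3.607 -3.137
v -2.107 -3.385 -3.454
v -1.808 -3.189 -3.797
v -1.433 -3.153 -3.091
v -1.092 -4.491 -3.203
v -0.793 -4.295 -3.546
v -2.124 -4.073 -3.863
v -1.825 -3.876 -4.206
v -1.467 -4.527 -3.909
v -1.384 -3.666 -4.278
v -0.746 -3.925 -3.87
v -1.025 -4.317 -3.982
v -1.419 -4.157 -4.234
v -1.373 -3.242 -4.025
v -0.735 -3.5 -3.617
v -0.998 -3.205 -3.32
v -1.392 -3.045 -3.572
v -0.967 -3.522 -4.053
v -2.165 -4.18 -3.383
v -1.527 -4.438 -2.975
v -1.508 -4.635 -3.428
v -1.902 -4.475 -3.68
v -2.154 -3.755 -3.13
v -1.516 -4.014 -2.722
v -1.481 -3.523 -2.766
v -1.875 -3.363 -3.018
v -1.933 -4.158 -2.947
f 2 4 1
f 5 2 1
f 1 4 3
f 3 5 1
f 2 8 4
f 6 2 5
f 6 8 2
f 4 8 3
f 7 5 3
f 3 8 7
f 7 6 5
f 8 6 7
f 10 9 13
f 10 13 11
f 11 13 14
f 11 14 12
f 13 9 15
f 13 15 14
f 14 15 16
f 14 16 12
f 15 9 17
f 15 17 16
f 16 17 18
f 16 18 12
f 17 9 19
f 17 19 18
f 18 19 20
f 18 20 12
f 19 9 21
f 19 21 20
f 20 21 22
f 20 22 12
f 21 9 23
f 21 23 22
f 22 23 24
f 22 24 12
f 23 9 25
f 23 25 24
f 24 25 26
f 24 26 12
f 25 9 10
f 25 10 26
f 26 10 11
f 26 11 12
f 27 64 43
f 64 38 67
f 43 67 32
f 64 67 43
f 27 43 39
f 43 32 44
f 39 44 28
f 43 44 39
f 27 39 48
f 39 28 49
f 48 49 34
f 39 49 48
f 27 48 60
f 48 34 63
f 60 63 37
f 48 63 60
f 27 60 64
f 60 37 68
f 64 68 38
f 60 68 64
f 28 44 55
f 44 32 58
f 55 58 36
f 44 58 55
f 32 67 45
f 67 38 66
f 45 66 31
f 67 66 45
f 38 68 65
f 68 37 61
f 65 61 29
f 68 61 65
f 37 63 62
f 63 34 50
f 62 50 33
f 63 50 62
f 34 49 54
f 49 28 51
f 54 51 35
f 49 51 54
f 30 56 42
f 56 36 57
f 42 57 31
f 56 57 42
f 30 42 40
f 42 31 41
f 40 41 29
f 42 41 40
f 30 40 47
f 40 29 46
f 47 46 33
f 40 46 47
f 30 47 52
f 47 33 53
f 52 53 35
f 47 53 52
f 30 52 56
f 52 35 59
f 56 59 36
f 52 59 56
f 31 57 45
f 57 36 58
f 45 58 32
f 57 58 45
f 29 41 65
f 41 31 66
f 65 66 38
f 41 66 65
f 33 46 62
f 46 29 61
f 62 61 37
f 46 61 62
f 35 53 54
f 53 33 50
f 54 50 34
f 53 50 54
f 36 59 55
f 59 35 51
f 55 51 28
f 59 51 55



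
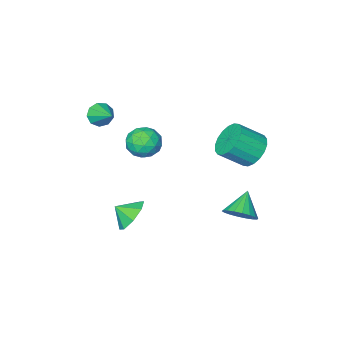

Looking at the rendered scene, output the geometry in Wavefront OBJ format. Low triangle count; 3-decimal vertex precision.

v 1.455 -3.519 3.29
v 1.735 -3.216 2.688
v 1.625 -2.201 4.03
v 1.24 -3.156 2.694
v 0.845 -3.265 2.98
v 0.735 -3.493 3.411
v 0.963 -3.733 3.785
v 1.421 -3.872 3.928
v 1.894 -3.846 3.773
v 2.163 -3.667 3.392
v 2.1 -3.418 2.963
v 1.73 -0.433 -2.276
v 2.565 0.141 -2.555
v 2.33 -1.027 -1.704
v 2.207 0.42 -1.891
v 1.57 0.199 -1.453
v 1.027 -0.391 -1.498
v 0.896 -1.006 -1.998
v 1.254 -1.285 -2.662
v 1.89 -1.065 -3.099
v 2.434 -0.474 -3.055
v 1.835 0.533 4.156
v 2.293 0.265 3.36
v 0.487 0.115 3.52
v 0.945 -0.153 2.724
v 1.058 -0.652 3.533
v 1.891 -0.394 3.926
v 0.889 0.774 2.954
v 1.722 1.032 3.347
v 1.709 0.414 2.618
v 1.814 -0.468 2.975
v 0.966 0.848 3.905
v 1.071 -0.034 4.262
v 2.182 0.436 3.814
v 0.598 -0.056 3.066
v 0.664 -0.349 3.541
v 0.934 -0.507 3.074
v 1.946 0.049 4.146
v 2.216 -0.109 3.679
v 1.49 -0.648 3.78
v 0.564 0.489 3.201
v 0.834 0.331 2.734
v 1.846 0.887 3.806
v 2.116 0.729 3.339
v 1.29 1.028 3.1
v 2.108 0.366 2.91
v 1.316 0.12 2.536
v 1.283 0.665 2.671
v 1.772 0.817 2.902
v 2.17 -0.152 3.12
v 1.378 -0.398 2.746
v 1.444 -0.692 3.221
v 1.934 -0.54 3.452
v 1.826 -0.065 2.683
v 1.402 0.778 4.134
v 0.61 0.532 3.76
v 0.846 0.92 3.428
v 1.336 1.072 3.659
v 1.464 0.26 4.344
v 0.672 0.014 3.97
v 1.008 -0.437 3.978
v 1.497 -0.285 4.209
v 0.954 0.445 4.197
v -2.785 3.377 3.005
v -2.256 3.055 2.194
v -1.146 2.482 3.145
v -1.675 2.803 3.955
v -2.096 3.475 2.259
v -0.986 2.902 3.21
v -2.072 3.875 2.472
v -0.962 3.302 3.423
v -2.189 4.176 2.791
v -1.079 3.603 3.742
v -2.424 4.319 3.152
v -1.314 3.746 4.103
v -2.731 4.276 3.484
v -1.621 3.702 4.434
v -3.048 4.054 3.72
v -1.939 3.48 4.671
v -3.314 3.698 3.815
v -2.204 3.125 4.766
v -3.474 3.278 3.75
v -2.364 2.705 4.701
v -3.498 2.878 3.537
v -2.388 2.305 4.488
v -3.381 2.577 3.218
v -2.271 2.004 4.169
v -3.146 2.434 2.857
v -2.036 1.861 3.808
v -2.839 2.478 2.526
v -1.729 1.904 3.476
v -2.521 2.7 2.289
v -1.412 2.126 3.24
v -2.283 3.056 -1.784
v -1.712 2.34 -1.703
v -3.217 2.424 -0.796
v -1.578 2.596 -1.413
v -1.584 2.943 -1.196
v -1.729 3.313 -1.096
v -1.983 3.632 -1.132
v -2.296 3.837 -1.297
v -2.607 3.887 -1.559
v -2.854 3.773 -1.865
v -2.988 3.517 -2.155
v -2.982 3.17 -2.372
v -2.837 2.8 -2.472
v -2.583 2.481 -2.436
v -2.269 2.276 -2.271
v -1.958 2.226 -2.01
f 2 1 4
f 2 4 3
f 4 1 5
f 4 5 3
f 5 1 6
f 5 6 3
f 6 1 7
f 6 7 3
f 7 1 8
f 7 8 3
f 8 1 9
f 8 9 3
f 9 1 10
f 9 10 3
f 10 1 11
f 10 11 3
f 11 1 2
f 11 2 3
f 13 12 15
f 13 15 14
f 15 12 16
f 15 16 14
f 16 12 17
f 16 17 14
f 17 12 18
f 17 18 14
f 18 12 19
f 18 19 14
f 19 12 20
f 19 20 14
f 20 12 21
f 20 21 14
f 21 12 13
f 21 13 14
f 22 59 38
f 59 33 62
f 38 62 27
f 59 62 38
f 22 38 34
f 38 27 39
f 34 39 23
f 38 39 34
f 22 34 43
f 34 23 44
f 43 44 29
f 34 44 43
f 22 43 55
f 43 29 58
f 55 58 32
f 43 58 55
f 22 55 59
f 55 32 63
f 59 63 33
f 55 63 59
f 23 39 50
f 39 27 53
f 50 53 31
f 39 53 50
f 27 62 40
f 62 33 61
f 40 61 26
f 62 61 40
f 33 63 60
f 63 32 56
f 60 56 24
f 63 56 60
f 32 58 57
f 58 29 45
f 57 45 28
f 58 45 57
f 29 44 49
f 44 23 46
f 49 46 30
f 44 46 49
f 25 51 37
f 51 31 52
f 37 52 26
f 51 52 37
f 25 37 35
f 37 26 36
f 35 36 24
f 37 36 35
f 25 35 42
f 35 24 41
f 42 41 28
f 35 41 42
f 25 42 47
f 42 28 48
f 47 48 30
f 42 48 47
f 25 47 51
f 47 30 54
f 51 54 31
f 47 54 51
f 26 52 40
f 52 31 53
f 40 53 27
f 52 53 40
f 24 36 60
f 36 26 61
f 60 61 33
f 36 61 60
f 28 41 57
f 41 24 56
f 57 56 32
f 41 56 57
f 30 48 49
f 48 28 45
f 49 45 29
f 48 45 49
f 31 54 50
f 54 30 46
f 50 46 23
f 54 46 50
f 65 64 68
f 65 68 66
f 66 68 69
f 66 69 67
f 68 64 70
f 68 70 69
f 69 70 71
f 69 71 67
f 70 64 72
f 70 72 71
f 71 72 73
f 71 73 67
f 72 64 74
f 72 74 73
f 73 74 75
f 73 75 67
f 74 64 76
f 74 76 75
f 75 76 77
f 75 77 67
f 76 64 78
f 76 78 77
f 77 78 79
f 77 79 67
f 78 64 80
f 78 80 79
f 79 80 81
f 79 81 67
f 80 64 82
f 80 82 81
f 81 82 83
f 81 83 67
f 82 64 84
f 82 84 83
f 83 84 85
f 83 85 67
f 84 64 86
f 84 86 85
f 85 86 87
f 85 87 67
f 86 64 88
f 86 88 87
f 87 88 89
f 87 89 67
f 88 64 90
f 88 90 89
f 89 90 91
f 89 91 67
f 90 64 92
f 90 92 91
f 91 92 93
f 91 93 67
f 92 64 65
f 92 65 93
f 93 65 66
f 93 66 67
f 95 94 97
f 95 97 96
f 97 94 98
f 97 98 96
f 98 94 99
f 98 99 96
f 99 94 100
f 99 100 96
f 100 94 101
f 100 101 96
f 101 94 102
f 101 102 96
f 102 94 103
f 102 103 96
f 103 94 104
f 103 104 96
f 104 94 105
f 104 105 96
f 105 94 106
f 105 106 96
f 106 94 107
f 106 107 96
f 107 94 108
f 107 108 96
f 108 94 109
f 108 109 96
f 109 94 95
f 109 95 96



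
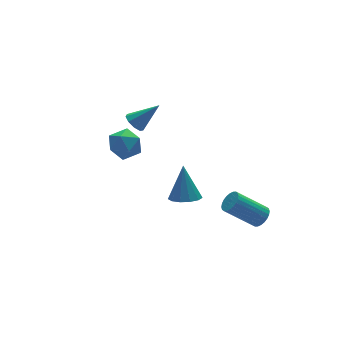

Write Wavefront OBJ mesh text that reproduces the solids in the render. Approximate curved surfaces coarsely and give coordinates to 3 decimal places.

v -1.442 -1.797 0.8
v -0.645 -1.897 0.699
v -1.138 -1.083 2.5
v -0.743 -1.48 0.541
v -1.064 -1.164 0.466
v -1.504 -1.049 0.496
v -1.925 -1.172 0.623
v -2.193 -1.493 0.806
v -2.222 -1.911 0.987
v -2.004 -2.293 1.108
v -1.607 -2.518 1.132
v -1.158 -2.514 1.05
v -0.799 -2.282 0.888
v -1.504 2.937 2.939
v -1.245 2.55 2.53
v -0.356 2.543 4.041
v -1.075 2.936 2.491
v -1.106 3.323 2.662
v -1.323 3.53 2.962
v -1.625 3.459 3.252
v -1.871 3.144 3.395
v -1.945 2.732 3.324
v -1.812 2.416 3.074
v -1.536 2.344 2.76
v 1.5 -3.778 -0.413
v 1.818 -4.01 0.053
v 0.519 -3.333 1.278
v 0.2 -3.102 0.813
v 1.914 -3.793 0.035
v 0.614 -3.116 1.26
v 1.947 -3.574 -0.051
v 0.647 -2.897 1.174
v 1.912 -3.386 -0.193
v 0.612 -2.709 1.032
v 1.814 -3.257 -0.368
v 0.514 -2.58 0.857
v 1.668 -3.208 -0.549
v 0.368 -2.531 0.676
v 1.496 -3.246 -0.71
v 0.197 -2.569 0.515
v 1.326 -3.365 -0.826
v 0.026 -2.688 0.399
v 1.181 -3.547 -0.878
v -0.118 -2.87 0.347
v 1.086 -3.764 -0.86
v -0.214 -3.087 0.365
v 1.053 -3.983 -0.774
v -0.247 -3.306 0.451
v 1.088 -4.171 -0.632
v -0.212 -3.494 0.593
v 1.186 -4.3 -0.457
v -0.114 -3.623 0.768
v 1.332 -4.349 -0.276
v 0.032 -3.672 0.949
v 1.503 -4.311 -0.115
v 0.204 -3.634 1.11
v 1.674 -4.192 0.001
v 0.374 -3.515 1.226
v -2.982 0.937 4.536
v -2.487 0.639 3.813
v -4.213 0.321 3.947
v -3.718 0.023 3.224
v -3.584 -0.349 4.061
v -2.823 0.032 4.425
v -3.877 0.928 3.335
v -3.116 1.309 3.699
v -3.04 0.633 3.071
v -2.859 -0.155 3.519
v -3.841 1.115 4.241
v -3.66 0.327 4.689
f 2 1 4
f 2 4 3
f 4 1 5
f 4 5 3
f 5 1 6
f 5 6 3
f 6 1 7
f 6 7 3
f 7 1 8
f 7 8 3
f 8 1 9
f 8 9 3
f 9 1 10
f 9 10 3
f 10 1 11
f 10 11 3
f 11 1 12
f 11 12 3
f 12 1 13
f 12 13 3
f 13 1 2
f 13 2 3
f 15 14 17
f 15 17 16
f 17 14 18
f 17 18 16
f 18 14 19
f 18 19 16
f 19 14 20
f 19 20 16
f 20 14 21
f 20 21 16
f 21 14 22
f 21 22 16
f 22 14 23
f 22 23 16
f 23 14 24
f 23 24 16
f 24 14 15
f 24 15 16
f 26 25 29
f 26 29 27
f 27 29 30
f 27 30 28
f 29 25 31
f 29 31 30
f 30 31 32
f 30 32 28
f 31 25 33
f 31 33 32
f 32 33 34
f 32 34 28
f 33 25 35
f 33 35 34
f 34 35 36
f 34 36 28
f 35 25 37
f 35 37 36
f 36 37 38
f 36 38 28
f 37 25 39
f 37 39 38
f 38 39 40
f 38 40 28
f 39 25 41
f 39 41 40
f 40 41 42
f 40 42 28
f 41 25 43
f 41 43 42
f 42 43 44
f 42 44 28
f 43 25 45
f 43 45 44
f 44 45 46
f 44 46 28
f 45 25 47
f 45 47 46
f 46 47 48
f 46 48 28
f 47 25 49
f 47 49 48
f 48 49 50
f 48 50 28
f 49 25 51
f 49 51 50
f 50 51 52
f 50 52 28
f 51 25 53
f 51 53 52
f 52 53 54
f 52 54 28
f 53 25 55
f 53 55 54
f 54 55 56
f 54 56 28
f 55 25 57
f 55 57 56
f 56 57 58
f 56 58 28
f 57 25 26
f 57 26 58
f 58 26 27
f 58 27 28
f 59 70 64
f 59 64 60
f 59 60 66
f 59 66 69
f 59 69 70
f 60 64 68
f 64 70 63
f 70 69 61
f 69 66 65
f 66 60 67
f 62 68 63
f 62 63 61
f 62 61 65
f 62 65 67
f 62 67 68
f 63 68 64
f 61 63 70
f 65 61 69
f 67 65 66
f 68 67 60



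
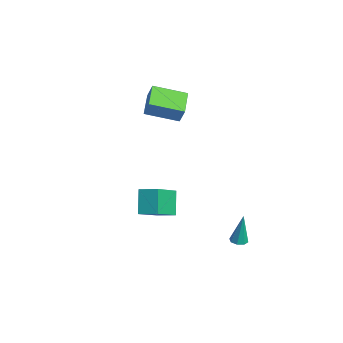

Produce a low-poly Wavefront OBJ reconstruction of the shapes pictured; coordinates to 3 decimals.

v 2.299 -2.156 -1.159
v 3.507 -3.45 -0.145
v 2.983 -1.3 -0.883
v 4.192 -2.594 0.131
v 3.148 -2.406 -2.491
v 4.357 -3.7 -1.477
v 3.833 -1.55 -2.215
v 5.041 -2.844 -1.201
v 3.83 1.908 -4.723
v 4.315 2.059 -4.769
v 3.95 2.112 -2.797
v 4.063 2.357 -4.785
v 3.675 2.392 -4.764
v 3.377 2.144 -4.719
v 3.345 1.757 -4.676
v 3.596 1.459 -4.661
v 3.985 1.424 -4.681
v 4.282 1.672 -4.726
v -3.959 -1.09 2.835
v -3.494 -0.914 3.783
v -3.468 0.8 2.244
v -3.003 0.976 3.192
v -2.457 -1.676 2.208
v -1.992 -1.5 3.156
v -1.966 0.214 1.617
v -1.501 0.39 2.565
f 2 4 1
f 5 2 1
f 1 4 3
f 3 5 1
f 2 8 4
f 6 2 5
f 6 8 2
f 4 8 3
f 7 5 3
f 3 8 7
f 7 6 5
f 8 6 7
f 10 9 12
f 10 12 11
f 12 9 13
f 12 13 11
f 13 9 14
f 13 14 11
f 14 9 15
f 14 15 11
f 15 9 16
f 15 16 11
f 16 9 17
f 16 17 11
f 17 9 18
f 17 18 11
f 18 9 10
f 18 10 11
f 20 22 19
f 23 20 19
f 19 22 21
f 21 23 19
f 20 26 22
f 24 20 23
f 24 26 20
f 22 26 21
f 25 23 21
f 21 26 25
f 25 24 23
f 26 24 25



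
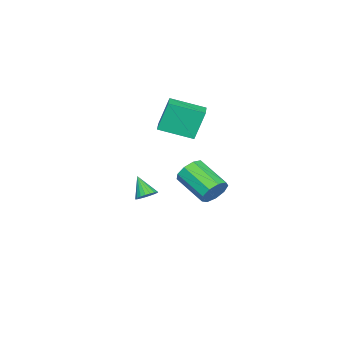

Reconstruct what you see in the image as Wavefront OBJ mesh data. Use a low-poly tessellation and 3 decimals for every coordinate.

v 4.034 -2.129 -2.179
v 4.426 -2.547 -2.264
v 3.526 -2.791 -1.261
v 4.537 -2.407 -2.101
v 4.56 -2.219 -1.952
v 4.492 -2.015 -1.843
v 4.345 -1.831 -1.791
v 4.145 -1.698 -1.806
v 3.925 -1.64 -1.886
v 3.723 -1.666 -2.016
v 3.576 -1.773 -2.175
v 3.507 -1.941 -2.334
v 3.53 -2.141 -2.466
v 3.64 -2.339 -2.549
v 3.817 -2.501 -2.567
v 4.033 -2.599 -2.519
v 4.248 -2.615 -2.411
v -0.588 -0.291 -4.241
v 0.049 -0.361 -3.683
v -0.814 -1.999 -2.901
v -1.452 -1.929 -3.459
v -0.375 -0.031 -3.46
v -1.238 -1.669 -2.678
v -0.898 0.177 -3.603
v -1.762 -1.461 -2.821
v -1.277 0.166 -4.044
v -2.141 -1.472 -3.262
v -1.333 -0.059 -4.577
v -2.197 -1.697 -3.795
v -1.041 -0.392 -4.953
v -1.905 -2.03 -4.171
v -0.537 -0.679 -4.996
v -1.4 -2.316 -4.214
v -0.056 -0.783 -4.685
v -0.92 -2.421 -3.903
v 0.175 -0.658 -4.167
v -0.689 -2.296 -3.385
v -2.773 -4.083 -1.197
v -3.181 -3.628 0.528
v -3.224 -2.267 -1.783
v -3.632 -1.812 -0.058
v -1.788 -3.788 -1.042
v -2.196 -3.333 0.683
v -2.239 -1.972 -1.628
v -2.647 -1.517 0.097
f 2 1 4
f 2 4 3
f 4 1 5
f 4 5 3
f 5 1 6
f 5 6 3
f 6 1 7
f 6 7 3
f 7 1 8
f 7 8 3
f 8 1 9
f 8 9 3
f 9 1 10
f 9 10 3
f 10 1 11
f 10 11 3
f 11 1 12
f 11 12 3
f 12 1 13
f 12 13 3
f 13 1 14
f 13 14 3
f 14 1 15
f 14 15 3
f 15 1 16
f 15 16 3
f 16 1 17
f 16 17 3
f 17 1 2
f 17 2 3
f 19 18 22
f 19 22 20
f 20 22 23
f 20 23 21
f 22 18 24
f 22 24 23
f 23 24 25
f 23 25 21
f 24 18 26
f 24 26 25
f 25 26 27
f 25 27 21
f 26 18 28
f 26 28 27
f 27 28 29
f 27 29 21
f 28 18 30
f 28 30 29
f 29 30 31
f 29 31 21
f 30 18 32
f 30 32 31
f 31 32 33
f 31 33 21
f 32 18 34
f 32 34 33
f 33 34 35
f 33 35 21
f 34 18 36
f 34 36 35
f 35 36 37
f 35 37 21
f 36 18 19
f 36 19 37
f 37 19 20
f 37 20 21
f 39 41 38
f 42 39 38
f 38 41 40
f 40 42 38
f 39 45 41
f 43 39 42
f 43 45 39
f 41 45 40
f 44 42 40
f 40 45 44
f 44 43 42
f 45 43 44



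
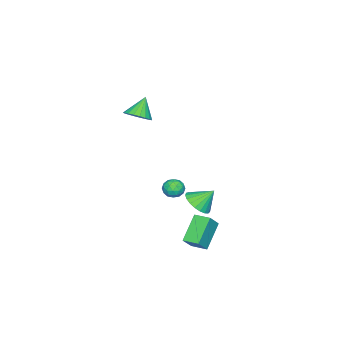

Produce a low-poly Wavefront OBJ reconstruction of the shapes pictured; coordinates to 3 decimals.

v 2.778 2.514 -4.858
v 1.341 2.445 -3.573
v 2.799 3.541 -4.78
v 1.361 3.472 -3.494
v 3.599 2.428 -3.946
v 2.161 2.359 -2.66
v 3.619 3.455 -3.867
v 2.182 3.386 -2.582
v -1.4 0.574 -4.283
v -0.703 0.229 -3.671
v -1.9 1.386 -3.257
v -0.516 0.556 -3.838
v -0.482 0.885 -4.082
v -0.607 1.161 -4.361
v -0.868 1.336 -4.626
v -1.222 1.379 -4.832
v -1.607 1.283 -4.943
v -1.956 1.064 -4.94
v -2.208 0.761 -4.824
v -2.321 0.425 -4.614
v -2.275 0.116 -4.346
v -2.078 -0.115 -4.068
v -1.763 -0.226 -3.827
v -1.386 -0.199 -3.665
v -1.011 -0.038 -3.609
v 0.892 -2.073 3.419
v 1.565 -2.274 3.931
v 0.008 -2.067 4.581
v 1.573 -1.913 3.936
v 1.463 -1.579 3.851
v 1.254 -1.33 3.691
v 0.983 -1.21 3.484
v 0.696 -1.239 3.266
v 0.442 -1.412 3.074
v 0.267 -1.699 2.942
v 0.199 -2.051 2.893
v 0.251 -2.407 2.934
v 0.414 -2.705 3.059
v 0.66 -2.893 3.246
v 0.945 -2.94 3.463
v 1.222 -2.836 3.673
v 1.441 -2.601 3.838
v -0.602 0.075 -3.166
v 0.022 -0.254 -3.28
v -0.882 -0.726 -2.38
v -0.258 -1.055 -2.494
v -0.272 -0.417 -2.173
v -0.099 0.078 -2.659
v -0.761 -1.058 -3.001
v -0.588 -0.563 -3.487
v -0.076 -0.955 -3.178
v 0.226 -0.558 -2.665
v -1.086 -0.422 -2.995
v -0.784 -0.025 -2.482
v -0.265 -0.019 -3.292
v -0.595 -0.961 -2.368
v -0.603 -0.585 -2.179
v -0.236 -0.779 -2.246
v -0.336 0.176 -2.927
v 0.031 -0.017 -2.994
v -0.142 -0.113 -2.343
v -0.891 -0.963 -2.666
v -0.524 -1.156 -2.733
v -0.624 -0.201 -3.414
v -0.257 -0.395 -3.481
v -0.718 -0.867 -3.317
v 0.044 -0.625 -3.299
v -0.121 -1.096 -2.837
v -0.417 -1.098 -3.135
v -0.315 -0.807 -3.421
v 0.222 -0.392 -2.998
v 0.057 -0.863 -2.536
v 0.049 -0.487 -2.347
v 0.151 -0.196 -2.633
v 0.164 -0.804 -2.938
v -0.917 -0.117 -3.124
v -1.082 -0.588 -2.662
v -1.011 -0.784 -3.027
v -0.909 -0.493 -3.313
v -0.739 0.116 -2.823
v -0.904 -0.355 -2.361
v -0.545 -0.173 -2.239
v -0.443 0.118 -2.525
v -1.024 -0.176 -2.722
f 2 4 1
f 5 2 1
f 1 4 3
f 3 5 1
f 2 8 4
f 6 2 5
f 6 8 2
f 4 8 3
f 7 5 3
f 3 8 7
f 7 6 5
f 8 6 7
f 10 9 12
f 10 12 11
f 12 9 13
f 12 13 11
f 13 9 14
f 13 14 11
f 14 9 15
f 14 15 11
f 15 9 16
f 15 16 11
f 16 9 17
f 16 17 11
f 17 9 18
f 17 18 11
f 18 9 19
f 18 19 11
f 19 9 20
f 19 20 11
f 20 9 21
f 20 21 11
f 21 9 22
f 21 22 11
f 22 9 23
f 22 23 11
f 23 9 24
f 23 24 11
f 24 9 25
f 24 25 11
f 25 9 10
f 25 10 11
f 27 26 29
f 27 29 28
f 29 26 30
f 29 30 28
f 30 26 31
f 30 31 28
f 31 26 32
f 31 32 28
f 32 26 33
f 32 33 28
f 33 26 34
f 33 34 28
f 34 26 35
f 34 35 28
f 35 26 36
f 35 36 28
f 36 26 37
f 36 37 28
f 37 26 38
f 37 38 28
f 38 26 39
f 38 39 28
f 39 26 40
f 39 40 28
f 40 26 41
f 40 41 28
f 41 26 42
f 41 42 28
f 42 26 27
f 42 27 28
f 43 80 59
f 80 54 83
f 59 83 48
f 80 83 59
f 43 59 55
f 59 48 60
f 55 60 44
f 59 60 55
f 43 55 64
f 55 44 65
f 64 65 50
f 55 65 64
f 43 64 76
f 64 50 79
f 76 79 53
f 64 79 76
f 43 76 80
f 76 53 84
f 80 84 54
f 76 84 80
f 44 60 71
f 60 48 74
f 71 74 52
f 60 74 71
f 48 83 61
f 83 54 82
f 61 82 47
f 83 82 61
f 54 84 81
f 84 53 77
f 81 77 45
f 84 77 81
f 53 79 78
f 79 50 66
f 78 66 49
f 79 66 78
f 50 65 70
f 65 44 67
f 70 67 51
f 65 67 70
f 46 72 58
f 72 52 73
f 58 73 47
f 72 73 58
f 46 58 56
f 58 47 57
f 56 57 45
f 58 57 56
f 46 56 63
f 56 45 62
f 63 62 49
f 56 62 63
f 46 63 68
f 63 49 69
f 68 69 51
f 63 69 68
f 46 68 72
f 68 51 75
f 72 75 52
f 68 75 72
f 47 73 61
f 73 52 74
f 61 74 48
f 73 74 61
f 45 57 81
f 57 47 82
f 81 82 54
f 57 82 81
f 49 62 78
f 62 45 77
f 78 77 53
f 62 77 78
f 51 69 70
f 69 49 66
f 70 66 50
f 69 66 70
f 52 75 71
f 75 51 67
f 71 67 44
f 75 67 71



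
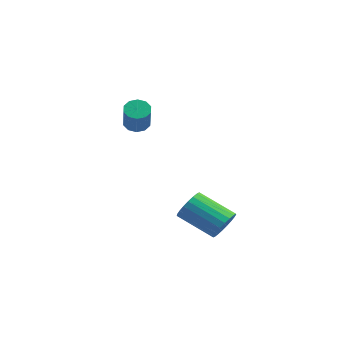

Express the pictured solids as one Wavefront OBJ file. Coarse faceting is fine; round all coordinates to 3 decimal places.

v -3.902 -2.71 2.745
v -3.358 -2.354 2.584
v -2.493 -3.115 3.835
v -3.038 -3.47 3.995
v -3.573 -2.139 2.864
v -2.708 -2.899 4.115
v -3.914 -2.141 3.099
v -3.05 -2.902 4.349
v -4.251 -2.361 3.198
v -3.386 -3.121 4.449
v -4.455 -2.714 3.124
v -3.59 -3.474 4.375
v -4.447 -3.065 2.905
v -3.582 -3.826 4.156
v -4.232 -3.281 2.625
v -3.367 -4.041 3.876
v -3.89 -3.278 2.391
v -3.026 -4.039 3.641
v -3.554 -3.059 2.291
v -2.689 -3.819 3.542
v -3.35 -2.706 2.365
v -2.485 -3.466 3.616
v 1.41 -2.121 -2.638
v 1.837 -1.99 -1.88
v 0.136 -2.687 -0.803
v -0.29 -2.819 -1.562
v 1.672 -1.667 -1.931
v -0.029 -2.365 -0.855
v 1.461 -1.423 -2.105
v -0.239 -2.121 -1.028
v 1.242 -1.3 -2.371
v -0.458 -1.997 -1.294
v 1.052 -1.318 -2.683
v -0.648 -2.016 -1.606
v 0.924 -1.476 -2.988
v -0.776 -2.174 -1.911
v 0.88 -1.745 -3.232
v -0.82 -2.443 -2.155
v 0.927 -2.079 -3.373
v -0.773 -2.777 -2.296
v 1.058 -2.42 -3.388
v -0.642 -3.118 -2.311
v 1.25 -2.71 -3.272
v -0.45 -3.408 -2.196
v 1.47 -2.898 -3.048
v -0.231 -3.596 -1.971
v 1.679 -2.951 -2.752
v -0.021 -3.649 -1.675
v 1.841 -2.861 -2.437
v 0.141 -3.559 -1.36
v 1.929 -2.643 -2.157
v 0.229 -3.341 -1.08
v 1.928 -2.335 -1.96
v 0.228 -3.033 -0.883
f 2 1 5
f 2 5 3
f 3 5 6
f 3 6 4
f 5 1 7
f 5 7 6
f 6 7 8
f 6 8 4
f 7 1 9
f 7 9 8
f 8 9 10
f 8 10 4
f 9 1 11
f 9 11 10
f 10 11 12
f 10 12 4
f 11 1 13
f 11 13 12
f 12 13 14
f 12 14 4
f 13 1 15
f 13 15 14
f 14 15 16
f 14 16 4
f 15 1 17
f 15 17 16
f 16 17 18
f 16 18 4
f 17 1 19
f 17 19 18
f 18 19 20
f 18 20 4
f 19 1 21
f 19 21 20
f 20 21 22
f 20 22 4
f 21 1 2
f 21 2 22
f 22 2 3
f 22 3 4
f 24 23 27
f 24 27 25
f 25 27 28
f 25 28 26
f 27 23 29
f 27 29 28
f 28 29 30
f 28 30 26
f 29 23 31
f 29 31 30
f 30 31 32
f 30 32 26
f 31 23 33
f 31 33 32
f 32 33 34
f 32 34 26
f 33 23 35
f 33 35 34
f 34 35 36
f 34 36 26
f 35 23 37
f 35 37 36
f 36 37 38
f 36 38 26
f 37 23 39
f 37 39 38
f 38 39 40
f 38 40 26
f 39 23 41
f 39 41 40
f 40 41 42
f 40 42 26
f 41 23 43
f 41 43 42
f 42 43 44
f 42 44 26
f 43 23 45
f 43 45 44
f 44 45 46
f 44 46 26
f 45 23 47
f 45 47 46
f 46 47 48
f 46 48 26
f 47 23 49
f 47 49 48
f 48 49 50
f 48 50 26
f 49 23 51
f 49 51 50
f 50 51 52
f 50 52 26
f 51 23 53
f 51 53 52
f 52 53 54
f 52 54 26
f 53 23 24
f 53 24 54
f 54 24 25
f 54 25 26



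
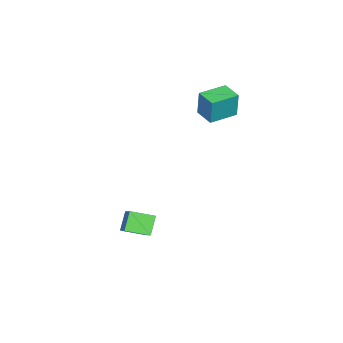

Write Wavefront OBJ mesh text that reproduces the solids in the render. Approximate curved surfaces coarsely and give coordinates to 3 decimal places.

v -1.727 2.729 1.767
v -1.631 2.837 3.099
v -2.9 3.492 1.79
v -2.805 3.6 3.122
v -1.175 3.58 1.658
v -1.08 3.688 2.99
v -2.349 4.343 1.681
v -2.253 4.451 3.013
v 1.736 0.812 -3.101
v 2.958 1.619 -2.003
v 1.31 1.841 -3.385
v 2.532 2.649 -2.288
v 2.408 0.871 -3.892
v 3.63 1.679 -2.795
v 1.982 1.901 -4.177
v 3.204 2.708 -3.079
f 2 4 1
f 5 2 1
f 1 4 3
f 3 5 1
f 2 8 4
f 6 2 5
f 6 8 2
f 4 8 3
f 7 5 3
f 3 8 7
f 7 6 5
f 8 6 7
f 10 12 9
f 13 10 9
f 9 12 11
f 11 13 9
f 10 16 12
f 14 10 13
f 14 16 10
f 12 16 11
f 15 13 11
f 11 16 15
f 15 14 13
f 16 14 15



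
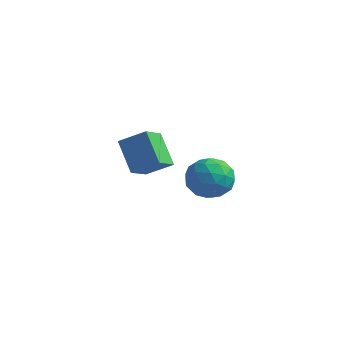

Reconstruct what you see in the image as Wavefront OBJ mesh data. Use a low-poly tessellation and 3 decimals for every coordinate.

v 1.853 -0.269 -1.458
v 2.379 -0.961 -0.711
v 0.781 -1.679 -2.009
v 1.307 -2.371 -1.262
v 0.623 -1.533 -0.884
v 1.285 -0.662 -0.543
v 1.875 -1.978 -2.177
v 2.537 -1.107 -1.836
v 2.392 -2.017 -1.155
v 1.619 -1.742 -0.356
v 1.541 -0.898 -2.364
v 0.768 -0.623 -1.565
v 2.21 -0.491 -1.036
v 0.95 -2.149 -1.684
v 0.548 -1.656 -1.462
v 0.857 -2.063 -1.023
v 1.567 -0.315 -0.937
v 1.876 -0.722 -0.498
v 0.844 -1.058 -0.6
v 1.284 -1.918 -2.222
v 1.593 -2.325 -1.783
v 2.303 -0.577 -1.697
v 2.612 -0.984 -1.258
v 2.316 -1.582 -2.12
v 2.527 -1.519 -0.858
v 1.897 -2.348 -1.182
v 2.231 -2.117 -1.72
v 2.62 -1.605 -1.52
v 2.072 -1.357 -0.388
v 1.442 -2.186 -0.712
v 1.04 -1.693 -0.49
v 1.429 -1.181 -0.289
v 2.08 -1.978 -0.65
v 1.718 -0.454 -2.008
v 1.088 -1.283 -2.332
v 1.731 -1.459 -2.431
v 2.12 -0.947 -2.23
v 1.263 -0.292 -1.538
v 0.633 -1.121 -1.862
v 0.54 -1.035 -1.2
v 0.929 -0.523 -1
v 1.08 -0.662 -2.07
v -4.643 1.352 -2.043
v -4.465 0.053 -1.38
v -3.481 1.89 -1.302
v -3.302 0.591 -0.639
v -3.478 0.789 -3.461
v -3.299 -0.51 -2.798
v -2.315 1.327 -2.72
v -2.137 0.028 -2.057
f 1 38 17
f 38 12 41
f 17 41 6
f 38 41 17
f 1 17 13
f 17 6 18
f 13 18 2
f 17 18 13
f 1 13 22
f 13 2 23
f 22 23 8
f 13 23 22
f 1 22 34
f 22 8 37
f 34 37 11
f 22 37 34
f 1 34 38
f 34 11 42
f 38 42 12
f 34 42 38
f 2 18 29
f 18 6 32
f 29 32 10
f 18 32 29
f 6 41 19
f 41 12 40
f 19 40 5
f 41 40 19
f 12 42 39
f 42 11 35
f 39 35 3
f 42 35 39
f 11 37 36
f 37 8 24
f 36 24 7
f 37 24 36
f 8 23 28
f 23 2 25
f 28 25 9
f 23 25 28
f 4 30 16
f 30 10 31
f 16 31 5
f 30 31 16
f 4 16 14
f 16 5 15
f 14 15 3
f 16 15 14
f 4 14 21
f 14 3 20
f 21 20 7
f 14 20 21
f 4 21 26
f 21 7 27
f 26 27 9
f 21 27 26
f 4 26 30
f 26 9 33
f 30 33 10
f 26 33 30
f 5 31 19
f 31 10 32
f 19 32 6
f 31 32 19
f 3 15 39
f 15 5 40
f 39 40 12
f 15 40 39
f 7 20 36
f 20 3 35
f 36 35 11
f 20 35 36
f 9 27 28
f 27 7 24
f 28 24 8
f 27 24 28
f 10 33 29
f 33 9 25
f 29 25 2
f 33 25 29
f 44 46 43
f 47 44 43
f 43 46 45
f 45 47 43
f 44 50 46
f 48 44 47
f 48 50 44
f 46 50 45
f 49 47 45
f 45 50 49
f 49 48 47
f 50 48 49

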